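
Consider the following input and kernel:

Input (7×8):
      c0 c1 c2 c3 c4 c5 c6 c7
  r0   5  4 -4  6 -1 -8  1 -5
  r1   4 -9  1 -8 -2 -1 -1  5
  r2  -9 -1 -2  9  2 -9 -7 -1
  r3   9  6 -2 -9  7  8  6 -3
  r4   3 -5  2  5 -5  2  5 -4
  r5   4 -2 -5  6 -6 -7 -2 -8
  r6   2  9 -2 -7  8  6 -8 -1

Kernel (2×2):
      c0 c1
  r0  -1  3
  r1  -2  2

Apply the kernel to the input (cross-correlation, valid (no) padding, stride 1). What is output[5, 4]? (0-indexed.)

-19

The receptive field on the input at this output position is [-6 -7 / 8 6]. Elementwise product with the kernel and sum: -6·-1 + -7·3 + 8·-2 + 6·2.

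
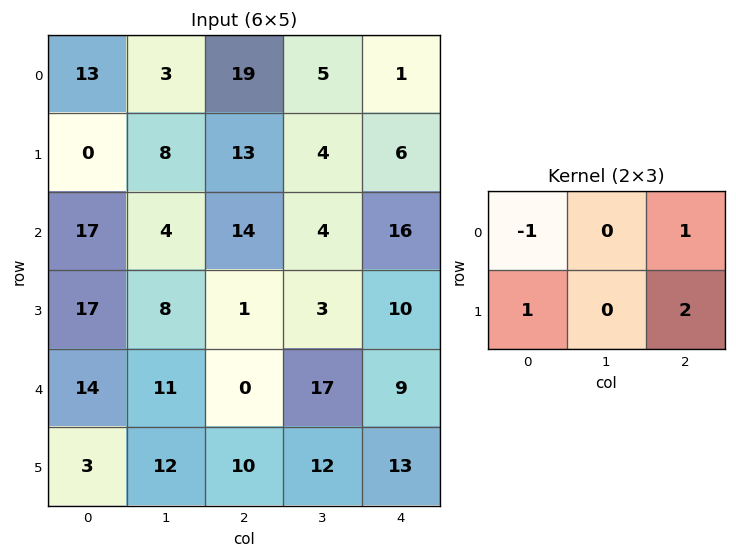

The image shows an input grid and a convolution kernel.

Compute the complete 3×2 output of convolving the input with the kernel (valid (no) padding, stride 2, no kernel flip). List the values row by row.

32 7
16 23
9 45

Output[0,0]: The receptive field on the input at this output position is [13 3 19 / 0 8 13]. Elementwise product with the kernel and sum: 13·-1 + 19·1 + 0·1 + 13·2.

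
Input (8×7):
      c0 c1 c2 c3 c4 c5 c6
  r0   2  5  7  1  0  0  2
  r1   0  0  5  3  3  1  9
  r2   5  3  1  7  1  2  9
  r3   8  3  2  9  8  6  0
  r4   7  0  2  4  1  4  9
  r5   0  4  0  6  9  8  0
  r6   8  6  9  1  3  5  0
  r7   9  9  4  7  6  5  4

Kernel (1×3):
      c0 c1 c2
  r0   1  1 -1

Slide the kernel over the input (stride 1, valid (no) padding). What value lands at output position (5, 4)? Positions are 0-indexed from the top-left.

The receptive field on the input at this output position is [9 8 0]. Elementwise product with the kernel and sum: 9·1 + 8·1 + 0·-1.

17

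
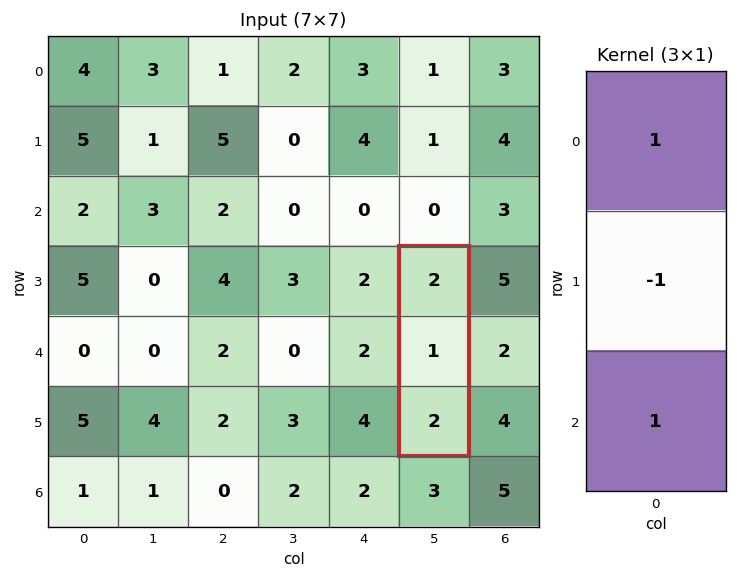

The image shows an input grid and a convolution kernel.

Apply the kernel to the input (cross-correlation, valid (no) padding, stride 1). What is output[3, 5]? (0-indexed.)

The receptive field on the input at this output position is [2 / 1 / 2]. Elementwise product with the kernel and sum: 2·1 + 1·-1 + 2·1.

3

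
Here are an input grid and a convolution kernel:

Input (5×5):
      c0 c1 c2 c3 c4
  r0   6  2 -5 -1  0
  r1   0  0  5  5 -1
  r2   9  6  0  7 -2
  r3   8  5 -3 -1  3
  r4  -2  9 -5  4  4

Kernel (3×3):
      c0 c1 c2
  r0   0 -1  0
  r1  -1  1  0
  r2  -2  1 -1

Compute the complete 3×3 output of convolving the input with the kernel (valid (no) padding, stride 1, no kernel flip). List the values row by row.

-14 -9 10
-11 -23 4
9 -35 5

Output[0,0]: The receptive field on the input at this output position is [6 2 -5 / 0 0 5 / 9 6 0]. Elementwise product with the kernel and sum: 2·-1 + 0·-1 + 0·1 + 9·-2 + 6·1 + 0·-1.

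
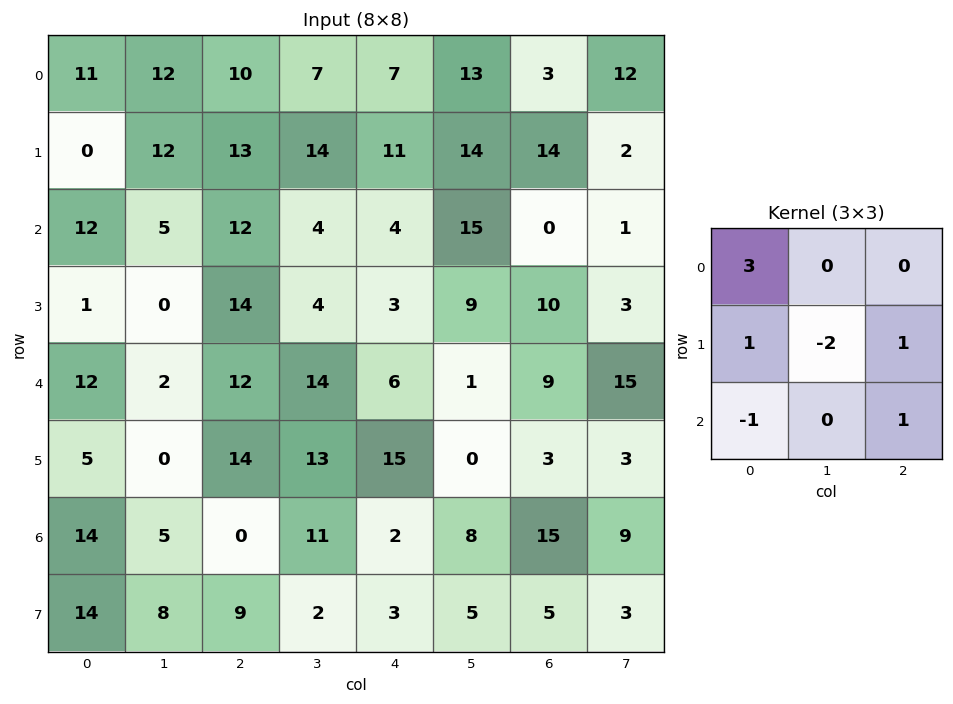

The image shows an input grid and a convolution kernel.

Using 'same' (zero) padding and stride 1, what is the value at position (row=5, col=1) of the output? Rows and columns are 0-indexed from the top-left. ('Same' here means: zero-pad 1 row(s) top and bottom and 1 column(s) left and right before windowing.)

The receptive field on the zero-padded input at this output position is [12 2 12 / 5 0 14 / 14 5 0]. Elementwise product with the kernel and sum: 12·3 + 5·1 + 0·-2 + 14·1 + 14·-1 + 0·1.

41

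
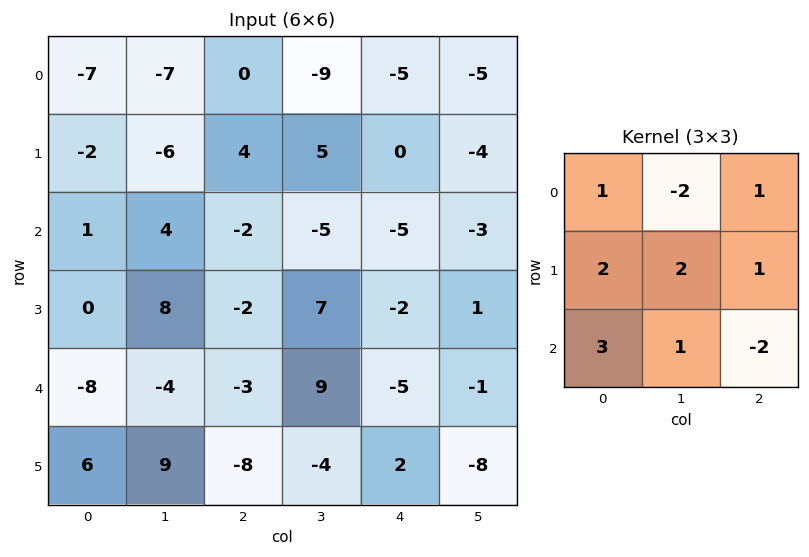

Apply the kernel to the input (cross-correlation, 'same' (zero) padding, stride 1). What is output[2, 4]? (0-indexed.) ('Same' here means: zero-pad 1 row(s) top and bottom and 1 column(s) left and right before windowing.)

The receptive field on the zero-padded input at this output position is [5 0 -4 / -5 -5 -3 / 7 -2 1]. Elementwise product with the kernel and sum: 5·1 + 0·-2 + -4·1 + -5·2 + -5·2 + -3·1 + 7·3 + -2·1 + 1·-2.

-5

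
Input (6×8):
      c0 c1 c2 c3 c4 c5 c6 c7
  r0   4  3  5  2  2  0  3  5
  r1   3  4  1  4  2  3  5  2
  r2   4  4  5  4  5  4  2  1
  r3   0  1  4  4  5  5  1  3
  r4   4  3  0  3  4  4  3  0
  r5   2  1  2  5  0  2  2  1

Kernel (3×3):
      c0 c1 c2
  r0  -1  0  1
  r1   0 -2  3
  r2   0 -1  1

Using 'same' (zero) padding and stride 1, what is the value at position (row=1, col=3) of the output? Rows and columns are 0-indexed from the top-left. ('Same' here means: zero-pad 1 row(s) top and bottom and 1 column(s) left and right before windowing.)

-4

The receptive field on the zero-padded input at this output position is [5 2 2 / 1 4 2 / 5 4 5]. Elementwise product with the kernel and sum: 5·-1 + 2·1 + 4·-2 + 2·3 + 4·-1 + 5·1.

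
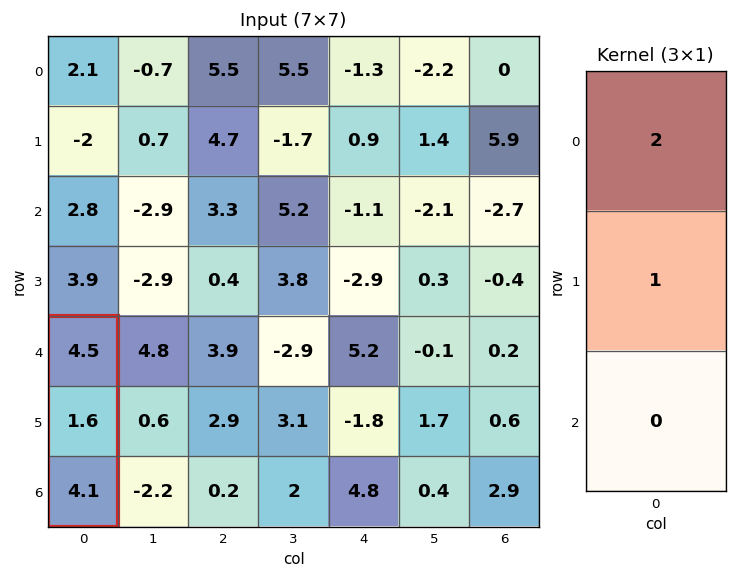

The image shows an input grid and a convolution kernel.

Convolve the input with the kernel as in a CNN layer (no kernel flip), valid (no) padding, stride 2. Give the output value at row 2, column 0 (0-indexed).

The receptive field on the input at this output position is [4.5 / 1.6 / 4.1]. Elementwise product with the kernel and sum: 4.5·2 + 1.6·1.

10.6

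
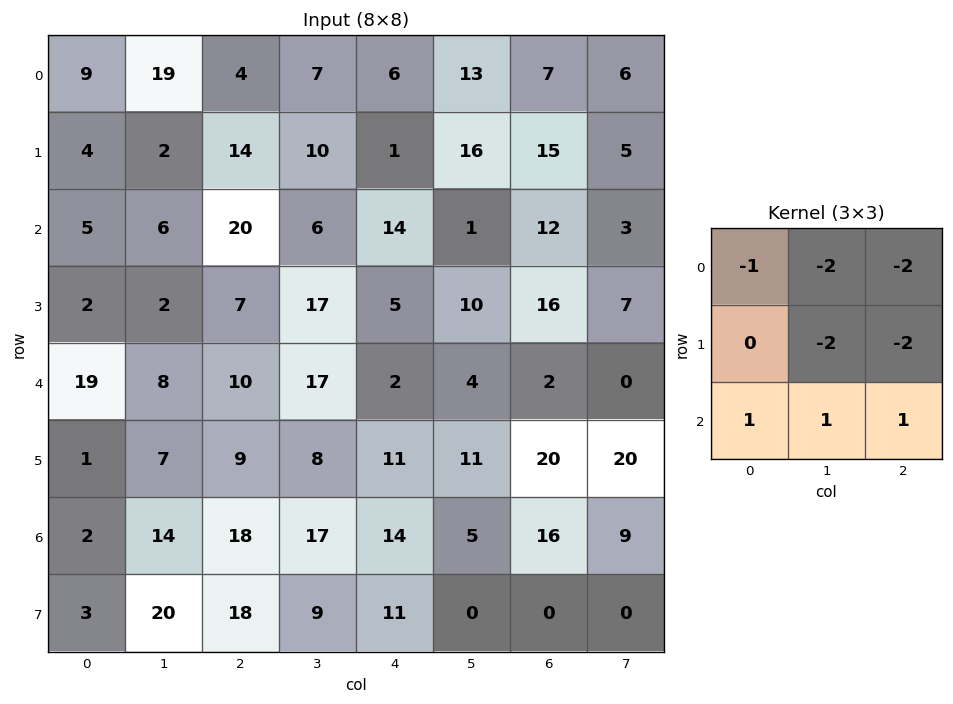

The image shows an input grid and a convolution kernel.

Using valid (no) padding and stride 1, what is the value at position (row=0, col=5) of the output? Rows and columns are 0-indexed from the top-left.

The receptive field on the input at this output position is [13 7 6 / 16 15 5 / 1 12 3]. Elementwise product with the kernel and sum: 13·-1 + 7·-2 + 6·-2 + 15·-2 + 5·-2 + 1·1 + 12·1 + 3·1.

-63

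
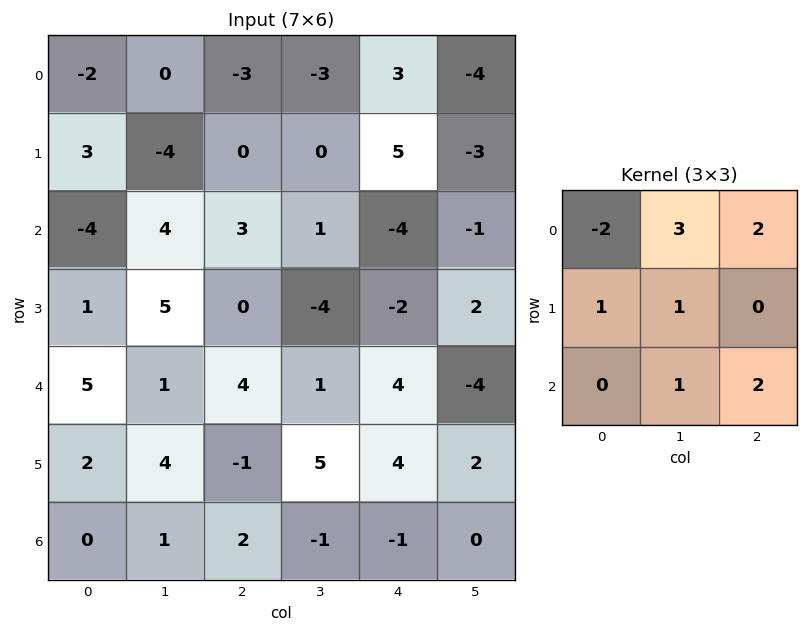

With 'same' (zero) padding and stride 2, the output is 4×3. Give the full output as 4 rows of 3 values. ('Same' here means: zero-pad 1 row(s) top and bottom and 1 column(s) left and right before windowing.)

-7 -3 -1
8 7 8
28 -4 19
14 2 4

Output[0,0]: The receptive field on the zero-padded input at this output position is [0 0 0 / 0 -2 0 / 0 3 -4]. Elementwise product with the kernel and sum: 0·-2 + 0·3 + 0·2 + 0·1 + -2·1 + 3·1 + -4·2.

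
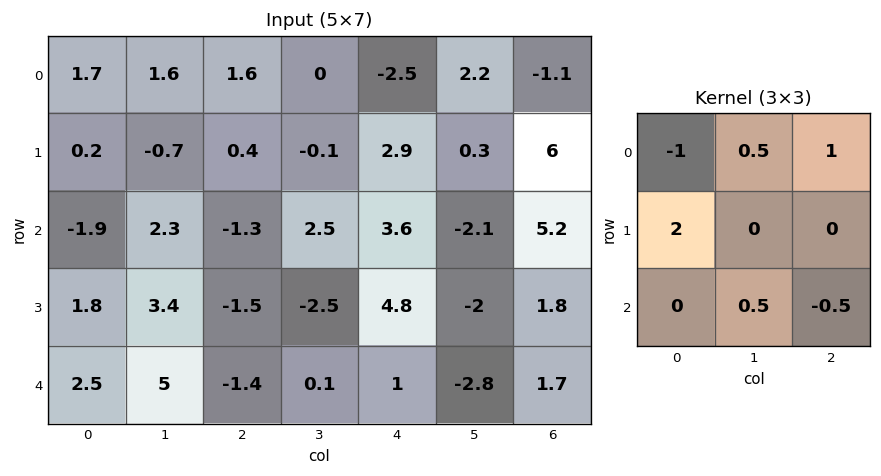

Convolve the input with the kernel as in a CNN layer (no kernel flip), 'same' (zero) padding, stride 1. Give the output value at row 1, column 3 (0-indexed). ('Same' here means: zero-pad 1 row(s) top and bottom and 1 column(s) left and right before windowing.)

-3.85

The receptive field on the zero-padded input at this output position is [1.6 0 -2.5 / 0.4 -0.1 2.9 / -1.3 2.5 3.6]. Elementwise product with the kernel and sum: 1.6·-1 + 0·0.5 + -2.5·1 + 0.4·2 + 2.5·0.5 + 3.6·-0.5.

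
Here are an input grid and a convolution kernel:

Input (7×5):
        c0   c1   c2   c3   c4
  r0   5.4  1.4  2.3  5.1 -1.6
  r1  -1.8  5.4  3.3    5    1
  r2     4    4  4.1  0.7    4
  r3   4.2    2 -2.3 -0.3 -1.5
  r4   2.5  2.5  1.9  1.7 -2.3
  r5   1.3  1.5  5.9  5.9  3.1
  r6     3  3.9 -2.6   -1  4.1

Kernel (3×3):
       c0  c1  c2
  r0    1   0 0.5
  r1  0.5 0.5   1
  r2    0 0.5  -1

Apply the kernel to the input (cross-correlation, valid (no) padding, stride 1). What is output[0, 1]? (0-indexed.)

14.65

The receptive field on the input at this output position is [1.4 2.3 5.1 / 5.4 3.3 5 / 4 4.1 0.7]. Elementwise product with the kernel and sum: 1.4·1 + 5.1·0.5 + 5.4·0.5 + 3.3·0.5 + 5·1 + 4.1·0.5 + 0.7·-1.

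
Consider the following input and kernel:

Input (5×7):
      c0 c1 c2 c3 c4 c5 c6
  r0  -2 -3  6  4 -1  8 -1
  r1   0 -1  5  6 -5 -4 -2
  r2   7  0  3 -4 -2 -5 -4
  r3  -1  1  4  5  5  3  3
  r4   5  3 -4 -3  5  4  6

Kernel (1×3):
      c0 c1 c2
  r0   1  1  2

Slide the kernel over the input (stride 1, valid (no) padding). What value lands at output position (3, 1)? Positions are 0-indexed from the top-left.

The receptive field on the input at this output position is [1 4 5]. Elementwise product with the kernel and sum: 1·1 + 4·1 + 5·2.

15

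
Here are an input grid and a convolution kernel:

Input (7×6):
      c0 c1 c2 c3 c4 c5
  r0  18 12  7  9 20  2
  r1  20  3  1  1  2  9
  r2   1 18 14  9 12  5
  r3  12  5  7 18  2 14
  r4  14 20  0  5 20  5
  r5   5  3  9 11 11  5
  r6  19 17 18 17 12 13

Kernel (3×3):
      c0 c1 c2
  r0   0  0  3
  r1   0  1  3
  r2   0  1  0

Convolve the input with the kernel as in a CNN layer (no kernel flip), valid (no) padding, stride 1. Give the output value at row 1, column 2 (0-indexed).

The receptive field on the input at this output position is [1 1 2 / 14 9 12 / 7 18 2]. Elementwise product with the kernel and sum: 2·3 + 9·1 + 12·3 + 18·1.

69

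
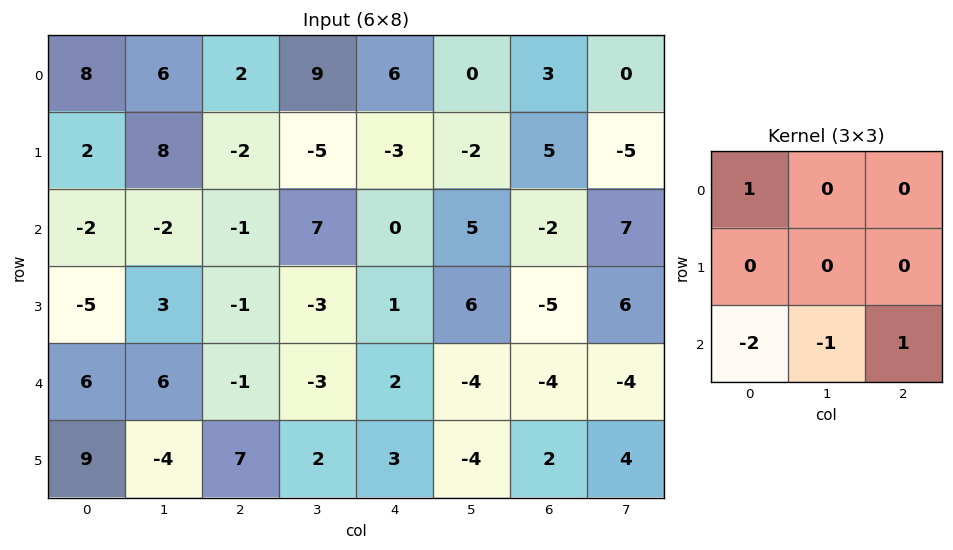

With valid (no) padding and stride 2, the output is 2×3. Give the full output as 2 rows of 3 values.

Output[0,0]: The receptive field on the input at this output position is [8 6 2 / 2 8 -2 / -2 -2 -1]. Elementwise product with the kernel and sum: 8·1 + -2·-2 + -2·-1 + -1·1.

13 -3 -1
-21 6 -4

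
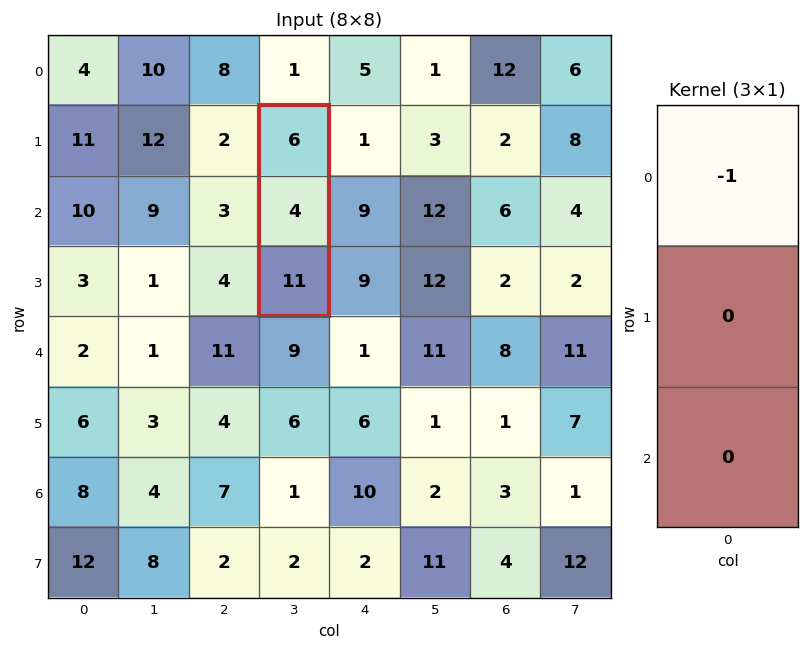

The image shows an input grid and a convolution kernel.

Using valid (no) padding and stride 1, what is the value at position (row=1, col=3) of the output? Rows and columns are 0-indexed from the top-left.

-6

The receptive field on the input at this output position is [6 / 4 / 11]. Elementwise product with the kernel and sum: 6·-1.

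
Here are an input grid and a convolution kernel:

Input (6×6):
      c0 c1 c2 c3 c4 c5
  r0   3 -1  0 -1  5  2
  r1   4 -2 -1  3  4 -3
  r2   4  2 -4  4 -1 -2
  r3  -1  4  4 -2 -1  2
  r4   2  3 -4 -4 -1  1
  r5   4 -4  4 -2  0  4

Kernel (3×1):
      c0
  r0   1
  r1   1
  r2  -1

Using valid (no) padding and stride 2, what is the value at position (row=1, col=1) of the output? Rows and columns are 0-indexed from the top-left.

The receptive field on the input at this output position is [-4 / 4 / -4]. Elementwise product with the kernel and sum: -4·1 + 4·1 + -4·-1.

4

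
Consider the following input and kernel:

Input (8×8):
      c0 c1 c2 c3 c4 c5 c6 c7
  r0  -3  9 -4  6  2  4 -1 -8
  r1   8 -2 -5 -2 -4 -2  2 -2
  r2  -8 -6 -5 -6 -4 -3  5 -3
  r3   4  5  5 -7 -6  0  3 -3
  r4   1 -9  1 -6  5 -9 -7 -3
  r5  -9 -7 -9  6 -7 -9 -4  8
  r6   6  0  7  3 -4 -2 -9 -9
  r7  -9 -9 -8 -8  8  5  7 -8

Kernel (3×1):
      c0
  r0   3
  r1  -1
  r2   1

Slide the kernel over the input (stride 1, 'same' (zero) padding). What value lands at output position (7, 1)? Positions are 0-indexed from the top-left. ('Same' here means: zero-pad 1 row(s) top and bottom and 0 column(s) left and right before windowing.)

The receptive field on the zero-padded input at this output position is [0 / -9 / 0]. Elementwise product with the kernel and sum: 0·3 + -9·-1 + 0·1.

9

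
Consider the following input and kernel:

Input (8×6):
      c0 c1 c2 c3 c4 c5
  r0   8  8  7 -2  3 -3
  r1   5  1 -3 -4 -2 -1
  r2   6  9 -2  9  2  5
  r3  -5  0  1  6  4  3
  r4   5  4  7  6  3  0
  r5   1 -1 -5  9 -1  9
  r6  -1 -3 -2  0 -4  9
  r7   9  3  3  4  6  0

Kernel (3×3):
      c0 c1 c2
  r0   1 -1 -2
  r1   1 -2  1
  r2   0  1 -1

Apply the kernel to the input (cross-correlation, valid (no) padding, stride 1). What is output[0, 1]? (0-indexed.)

-3

The receptive field on the input at this output position is [8 7 -2 / 1 -3 -4 / 9 -2 9]. Elementwise product with the kernel and sum: 8·1 + 7·-1 + -2·-2 + 1·1 + -3·-2 + -4·1 + -2·1 + 9·-1.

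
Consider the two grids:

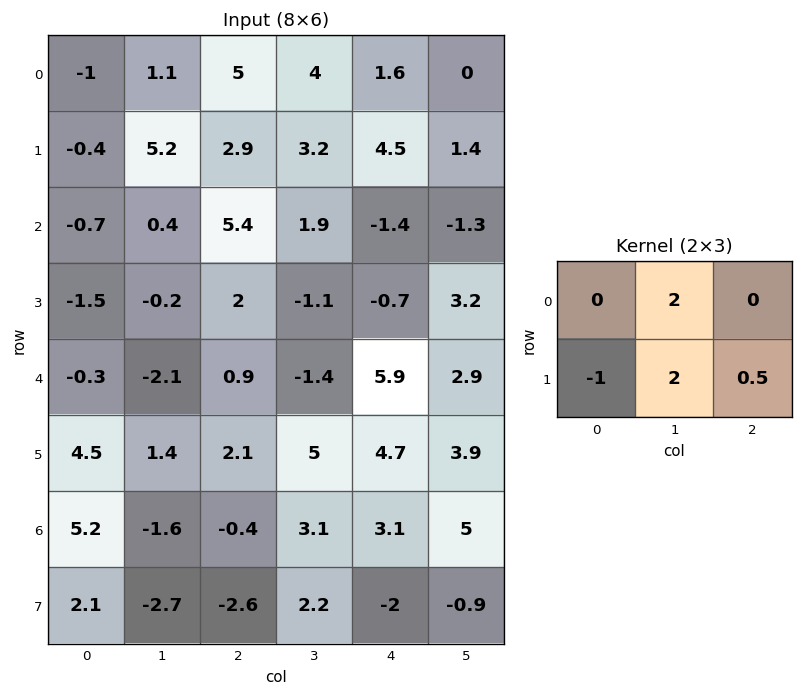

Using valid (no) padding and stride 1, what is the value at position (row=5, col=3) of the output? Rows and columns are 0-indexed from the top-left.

15

The receptive field on the input at this output position is [5 4.7 3.9 / 3.1 3.1 5]. Elementwise product with the kernel and sum: 4.7·2 + 3.1·-1 + 3.1·2 + 5·0.5.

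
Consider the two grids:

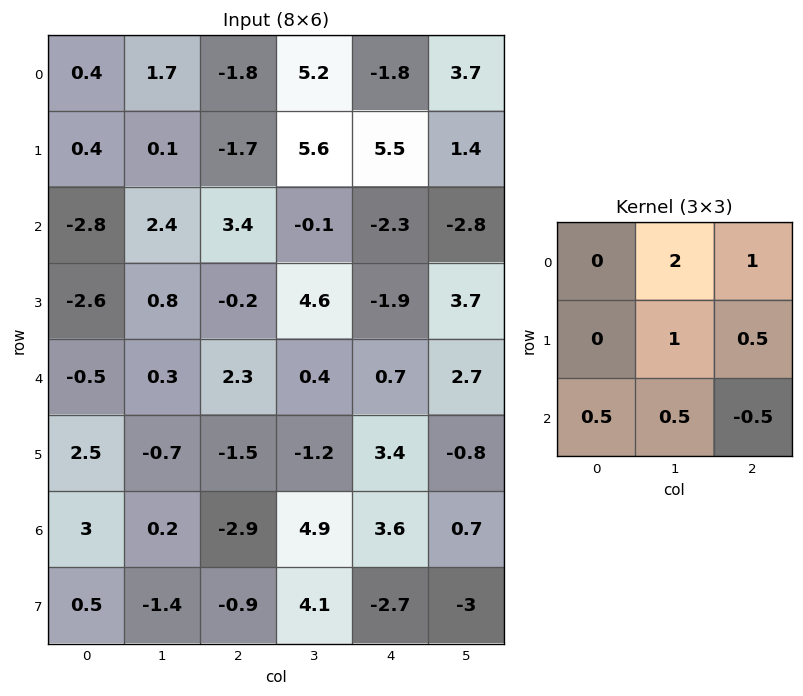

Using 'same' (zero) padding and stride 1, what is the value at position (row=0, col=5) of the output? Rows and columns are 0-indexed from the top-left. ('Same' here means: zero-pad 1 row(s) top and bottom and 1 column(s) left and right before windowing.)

7.15

The receptive field on the zero-padded input at this output position is [0 0 0 / -1.8 3.7 0 / 5.5 1.4 0]. Elementwise product with the kernel and sum: 0·2 + 0·1 + 3.7·1 + 0·0.5 + 5.5·0.5 + 1.4·0.5 + 0·-0.5.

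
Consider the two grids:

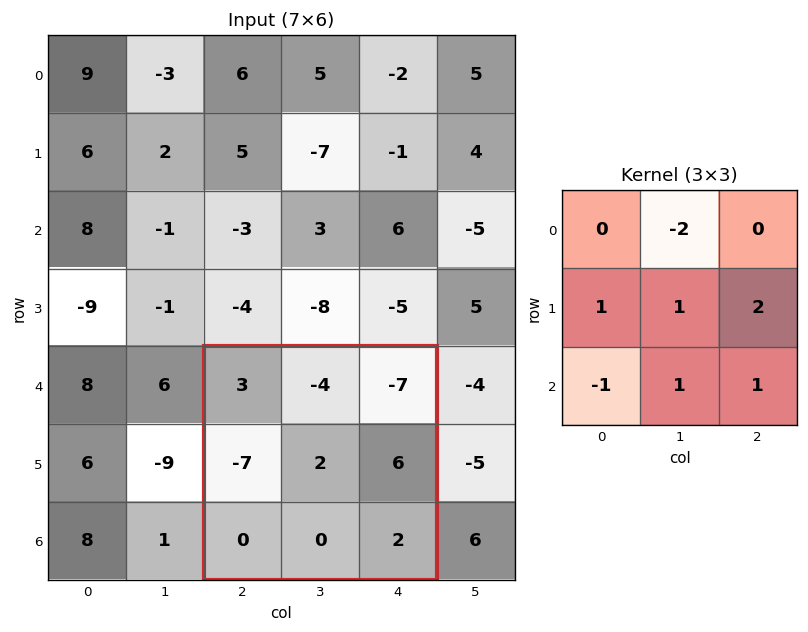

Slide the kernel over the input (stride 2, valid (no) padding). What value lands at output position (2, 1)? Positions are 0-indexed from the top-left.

The receptive field on the input at this output position is [3 -4 -7 / -7 2 6 / 0 0 2]. Elementwise product with the kernel and sum: -4·-2 + -7·1 + 2·1 + 6·2 + 0·-1 + 0·1 + 2·1.

17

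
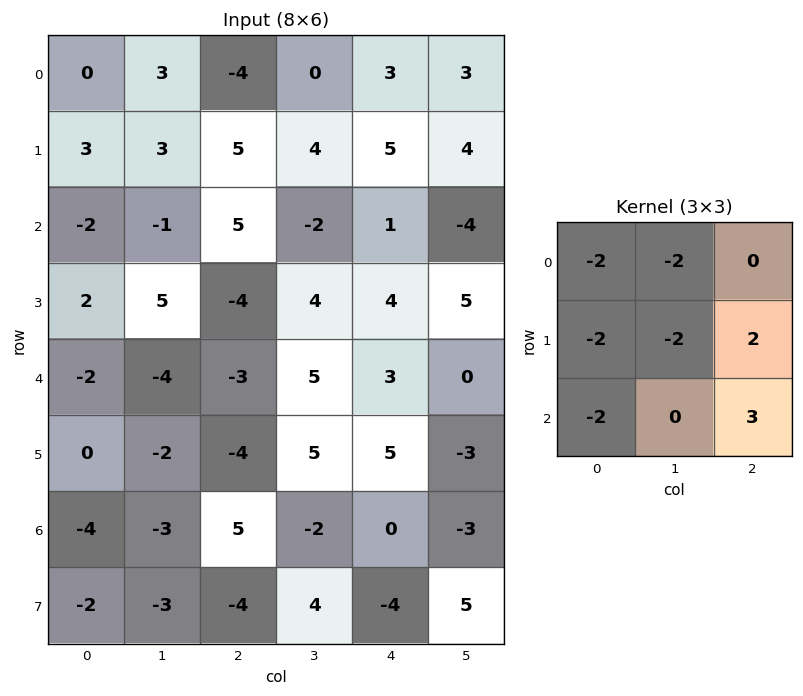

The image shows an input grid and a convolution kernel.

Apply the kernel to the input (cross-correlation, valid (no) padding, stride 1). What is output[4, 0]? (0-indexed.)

The receptive field on the input at this output position is [-2 -4 -3 / 0 -2 -4 / -4 -3 5]. Elementwise product with the kernel and sum: -2·-2 + -4·-2 + 0·-2 + -2·-2 + -4·2 + -4·-2 + 5·3.

31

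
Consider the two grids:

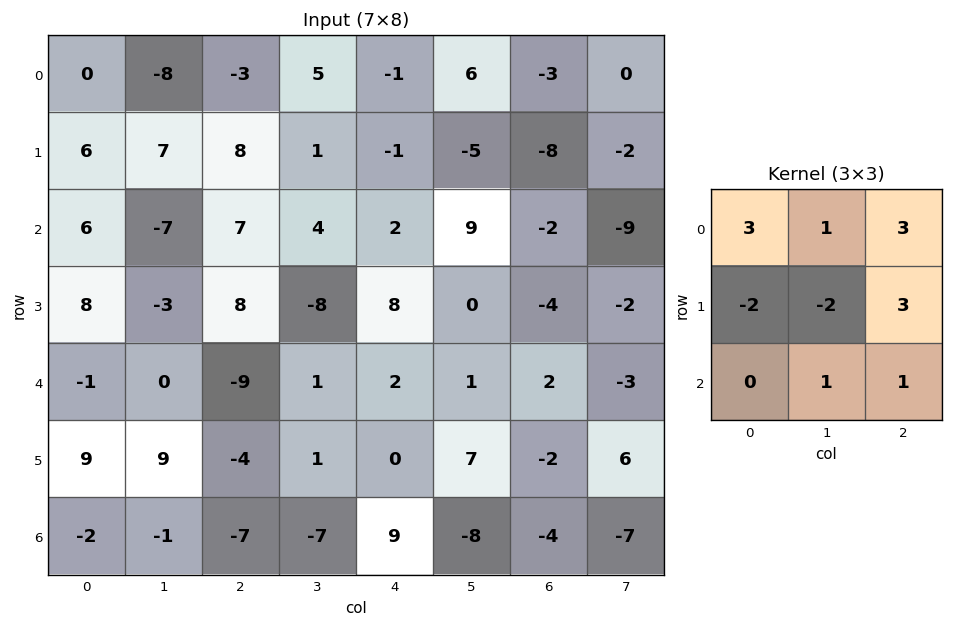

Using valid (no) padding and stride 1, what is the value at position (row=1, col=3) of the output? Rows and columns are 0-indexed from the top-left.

10

The receptive field on the input at this output position is [1 -1 -5 / 4 2 9 / -8 8 0]. Elementwise product with the kernel and sum: 1·3 + -1·1 + -5·3 + 4·-2 + 2·-2 + 9·3 + 8·1 + 0·1.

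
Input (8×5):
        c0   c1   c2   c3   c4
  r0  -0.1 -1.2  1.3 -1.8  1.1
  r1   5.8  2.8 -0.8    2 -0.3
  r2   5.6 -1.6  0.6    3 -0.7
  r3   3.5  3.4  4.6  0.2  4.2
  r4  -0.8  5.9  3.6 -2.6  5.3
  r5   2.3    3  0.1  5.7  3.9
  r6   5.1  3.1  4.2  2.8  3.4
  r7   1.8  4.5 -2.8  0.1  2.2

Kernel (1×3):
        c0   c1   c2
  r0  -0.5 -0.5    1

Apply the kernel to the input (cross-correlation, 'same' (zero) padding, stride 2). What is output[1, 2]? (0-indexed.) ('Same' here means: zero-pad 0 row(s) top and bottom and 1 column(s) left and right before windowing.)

The receptive field on the zero-padded input at this output position is [3 -0.7 0]. Elementwise product with the kernel and sum: 3·-0.5 + -0.7·-0.5 + 0·1.

-1.15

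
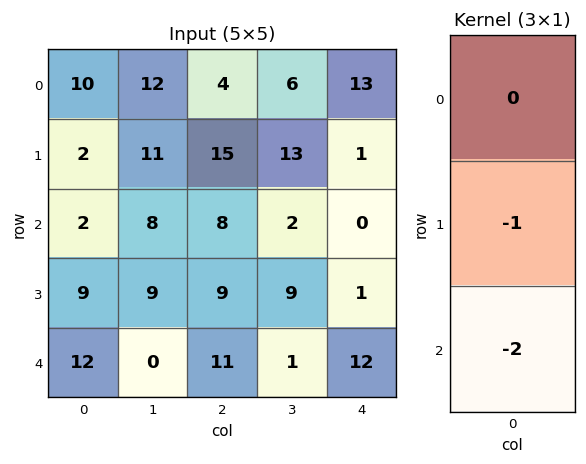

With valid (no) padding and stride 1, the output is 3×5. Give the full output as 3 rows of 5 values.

-6 -27 -31 -17 -1
-20 -26 -26 -20 -2
-33 -9 -31 -11 -25

Output[0,0]: The receptive field on the input at this output position is [10 / 2 / 2]. Elementwise product with the kernel and sum: 2·-1 + 2·-2.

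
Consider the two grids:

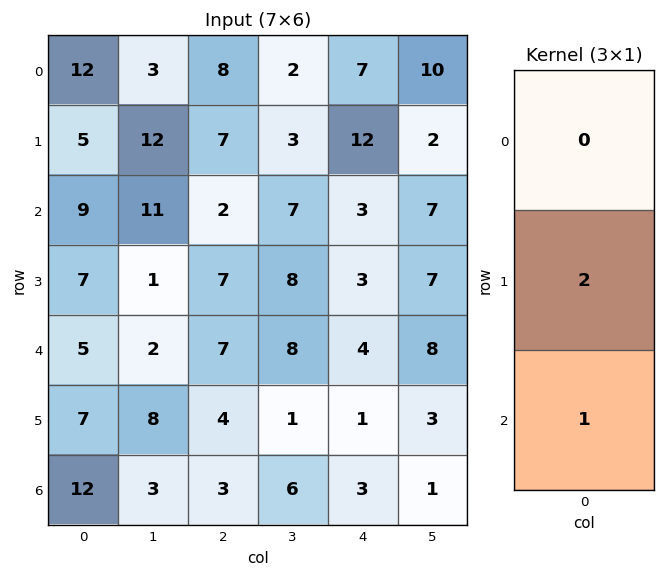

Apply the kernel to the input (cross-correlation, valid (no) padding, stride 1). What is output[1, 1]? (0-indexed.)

The receptive field on the input at this output position is [12 / 11 / 1]. Elementwise product with the kernel and sum: 11·2 + 1·1.

23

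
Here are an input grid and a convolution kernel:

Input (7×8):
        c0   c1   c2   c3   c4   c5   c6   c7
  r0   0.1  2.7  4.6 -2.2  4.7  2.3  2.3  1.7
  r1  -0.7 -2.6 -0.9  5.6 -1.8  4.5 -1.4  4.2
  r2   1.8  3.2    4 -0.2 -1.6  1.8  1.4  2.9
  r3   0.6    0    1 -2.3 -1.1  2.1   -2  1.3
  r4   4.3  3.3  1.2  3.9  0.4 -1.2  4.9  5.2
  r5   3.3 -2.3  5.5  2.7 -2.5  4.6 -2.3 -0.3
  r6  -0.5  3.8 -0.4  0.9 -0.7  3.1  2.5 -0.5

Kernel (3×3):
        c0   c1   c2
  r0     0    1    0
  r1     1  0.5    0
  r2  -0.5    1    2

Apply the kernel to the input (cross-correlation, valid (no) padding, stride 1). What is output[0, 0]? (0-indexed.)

The receptive field on the input at this output position is [0.1 2.7 4.6 / -0.7 -2.6 -0.9 / 1.8 3.2 4]. Elementwise product with the kernel and sum: 2.7·1 + -0.7·1 + -2.6·0.5 + 1.8·-0.5 + 3.2·1 + 4·2.

11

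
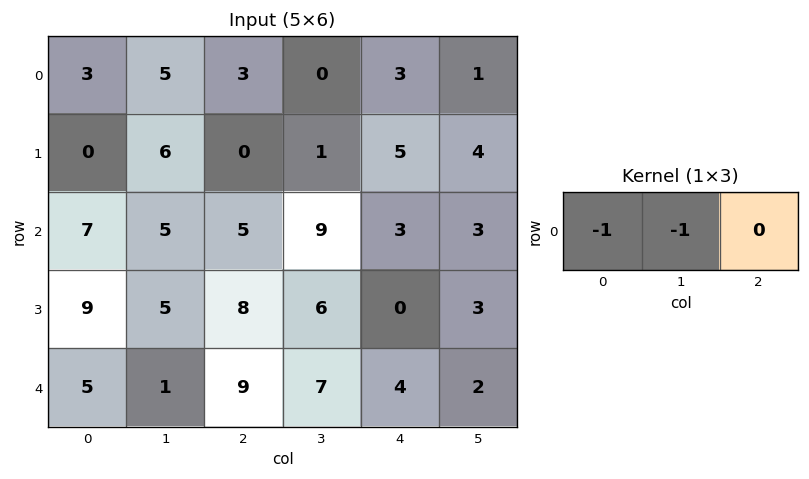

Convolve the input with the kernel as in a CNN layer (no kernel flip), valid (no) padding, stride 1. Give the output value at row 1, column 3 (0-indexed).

The receptive field on the input at this output position is [1 5 4]. Elementwise product with the kernel and sum: 1·-1 + 5·-1.

-6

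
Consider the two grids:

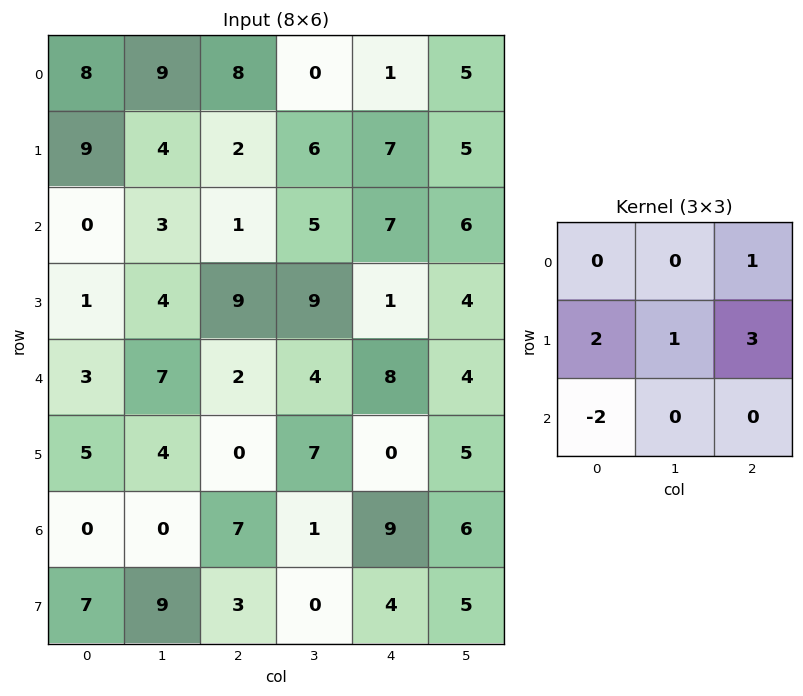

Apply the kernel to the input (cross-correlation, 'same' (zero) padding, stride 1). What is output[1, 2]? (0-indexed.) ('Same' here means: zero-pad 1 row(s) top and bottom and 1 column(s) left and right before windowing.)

The receptive field on the zero-padded input at this output position is [9 8 0 / 4 2 6 / 3 1 5]. Elementwise product with the kernel and sum: 0·1 + 4·2 + 2·1 + 6·3 + 3·-2.

22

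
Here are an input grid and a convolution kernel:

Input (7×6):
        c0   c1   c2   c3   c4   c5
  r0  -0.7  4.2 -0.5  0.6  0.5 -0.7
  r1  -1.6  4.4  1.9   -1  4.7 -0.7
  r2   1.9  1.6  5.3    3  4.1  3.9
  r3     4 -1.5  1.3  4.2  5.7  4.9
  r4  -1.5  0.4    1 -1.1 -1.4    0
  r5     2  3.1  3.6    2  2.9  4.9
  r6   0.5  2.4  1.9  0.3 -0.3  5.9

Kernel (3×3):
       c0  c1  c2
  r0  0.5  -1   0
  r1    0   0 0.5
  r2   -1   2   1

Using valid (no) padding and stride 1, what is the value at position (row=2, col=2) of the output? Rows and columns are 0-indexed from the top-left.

The receptive field on the input at this output position is [5.3 3 4.1 / 1.3 4.2 5.7 / 1 -1.1 -1.4]. Elementwise product with the kernel and sum: 5.3·0.5 + 3·-1 + 5.7·0.5 + 1·-1 + -1.1·2 + -1.4·1.

-2.1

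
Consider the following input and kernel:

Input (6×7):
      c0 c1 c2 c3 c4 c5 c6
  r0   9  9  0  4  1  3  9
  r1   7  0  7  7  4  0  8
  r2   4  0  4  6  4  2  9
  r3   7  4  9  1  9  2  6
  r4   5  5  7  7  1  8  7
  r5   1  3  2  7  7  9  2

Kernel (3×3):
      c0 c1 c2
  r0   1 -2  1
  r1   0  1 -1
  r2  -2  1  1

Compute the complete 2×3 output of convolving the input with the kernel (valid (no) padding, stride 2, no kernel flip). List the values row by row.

Output[0,0]: The receptive field on the input at this output position is [9 9 0 / 7 0 7 / 4 0 4]. Elementwise product with the kernel and sum: 9·1 + 9·-2 + 0·1 + 0·1 + 7·-1 + 4·-2 + 0·1 + 4·1.

-20 -2 -1
5 -18 18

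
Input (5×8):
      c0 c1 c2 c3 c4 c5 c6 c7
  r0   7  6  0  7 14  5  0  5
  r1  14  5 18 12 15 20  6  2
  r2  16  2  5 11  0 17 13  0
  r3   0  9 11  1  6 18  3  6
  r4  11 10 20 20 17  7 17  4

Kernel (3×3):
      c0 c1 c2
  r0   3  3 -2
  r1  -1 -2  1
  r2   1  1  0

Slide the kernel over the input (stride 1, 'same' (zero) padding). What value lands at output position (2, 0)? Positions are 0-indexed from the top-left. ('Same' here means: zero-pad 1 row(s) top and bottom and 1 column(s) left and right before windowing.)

2

The receptive field on the zero-padded input at this output position is [0 14 5 / 0 16 2 / 0 0 9]. Elementwise product with the kernel and sum: 0·3 + 14·3 + 5·-2 + 0·-1 + 16·-2 + 2·1 + 0·1 + 0·1.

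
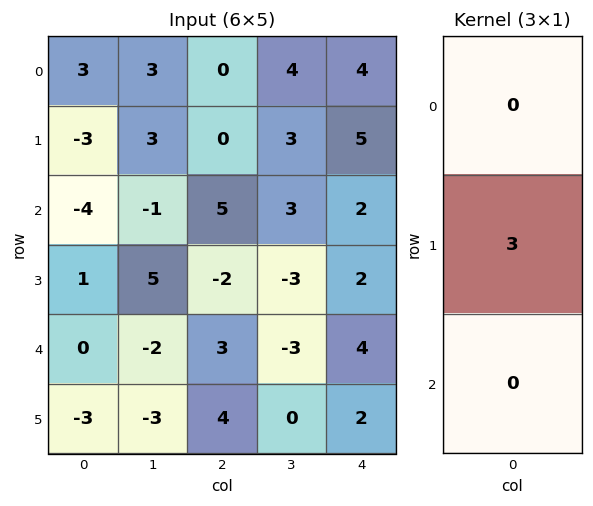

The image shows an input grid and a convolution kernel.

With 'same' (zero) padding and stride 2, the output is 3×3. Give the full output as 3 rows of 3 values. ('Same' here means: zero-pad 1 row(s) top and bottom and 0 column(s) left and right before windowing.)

Output[0,0]: The receptive field on the zero-padded input at this output position is [0 / 3 / -3]. Elementwise product with the kernel and sum: 3·3.

9 0 12
-12 15 6
0 9 12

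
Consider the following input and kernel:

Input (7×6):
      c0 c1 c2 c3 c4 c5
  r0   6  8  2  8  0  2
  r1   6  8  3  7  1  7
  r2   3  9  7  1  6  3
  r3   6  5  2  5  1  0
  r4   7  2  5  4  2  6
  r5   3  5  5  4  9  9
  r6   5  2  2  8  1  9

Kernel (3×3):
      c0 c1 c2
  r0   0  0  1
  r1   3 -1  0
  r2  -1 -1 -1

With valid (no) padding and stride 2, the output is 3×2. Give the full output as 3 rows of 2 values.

-7 -12
6 -4
0 2

Output[0,0]: The receptive field on the input at this output position is [6 8 2 / 6 8 3 / 3 9 7]. Elementwise product with the kernel and sum: 2·1 + 6·3 + 8·-1 + 3·-1 + 9·-1 + 7·-1.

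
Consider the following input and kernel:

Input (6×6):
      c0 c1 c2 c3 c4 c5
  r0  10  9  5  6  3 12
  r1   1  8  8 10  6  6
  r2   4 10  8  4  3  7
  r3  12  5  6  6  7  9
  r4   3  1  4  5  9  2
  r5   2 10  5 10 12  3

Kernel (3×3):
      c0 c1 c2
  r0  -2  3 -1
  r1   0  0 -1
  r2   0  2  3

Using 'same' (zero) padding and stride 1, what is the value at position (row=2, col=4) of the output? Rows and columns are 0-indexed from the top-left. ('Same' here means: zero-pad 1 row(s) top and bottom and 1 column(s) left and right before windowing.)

The receptive field on the zero-padded input at this output position is [10 6 6 / 4 3 7 / 6 7 9]. Elementwise product with the kernel and sum: 10·-2 + 6·3 + 6·-1 + 7·-1 + 7·2 + 9·3.

26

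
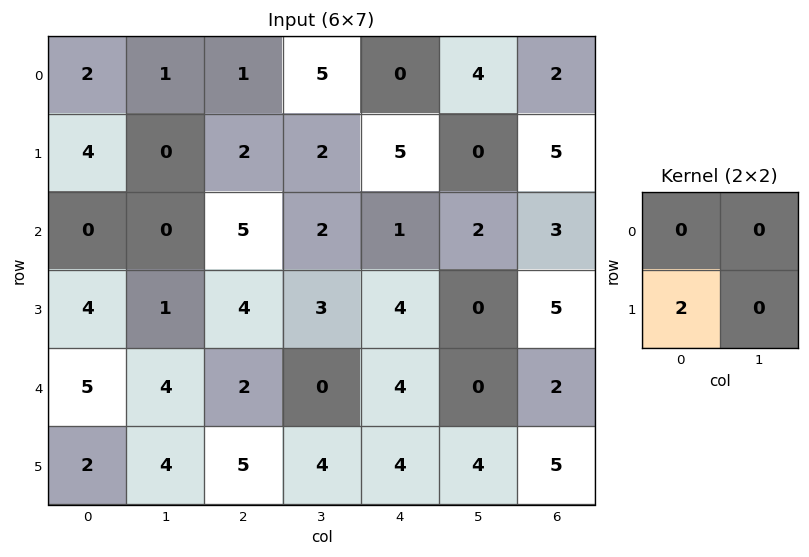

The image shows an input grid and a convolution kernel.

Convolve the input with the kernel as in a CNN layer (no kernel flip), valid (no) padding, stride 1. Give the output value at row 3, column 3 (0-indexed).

The receptive field on the input at this output position is [3 4 / 0 4]. Elementwise product with the kernel and sum: 0·2.

0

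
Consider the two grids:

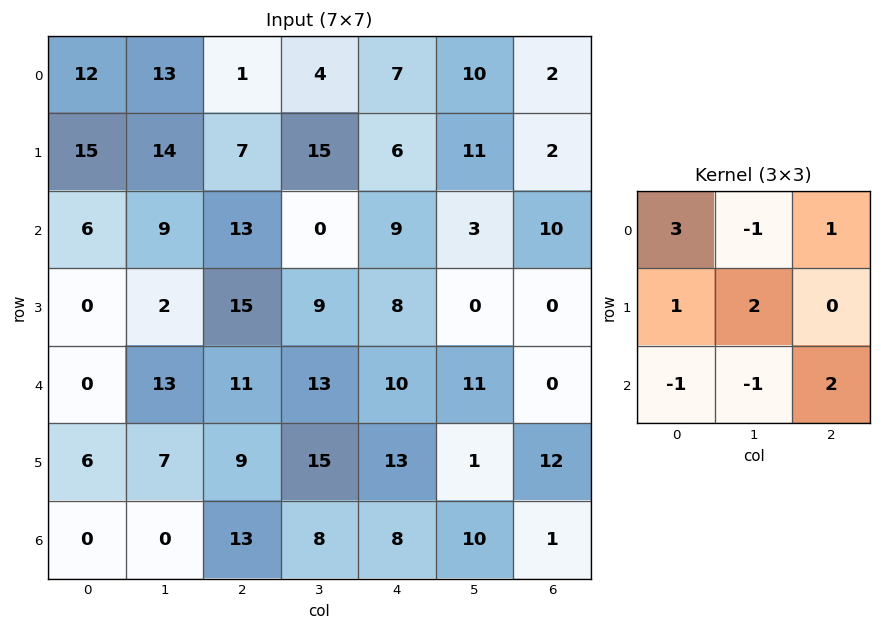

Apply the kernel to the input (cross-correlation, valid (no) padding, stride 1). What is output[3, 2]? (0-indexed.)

The receptive field on the input at this output position is [15 9 8 / 11 13 10 / 9 15 13]. Elementwise product with the kernel and sum: 15·3 + 9·-1 + 8·1 + 11·1 + 13·2 + 9·-1 + 15·-1 + 13·2.

83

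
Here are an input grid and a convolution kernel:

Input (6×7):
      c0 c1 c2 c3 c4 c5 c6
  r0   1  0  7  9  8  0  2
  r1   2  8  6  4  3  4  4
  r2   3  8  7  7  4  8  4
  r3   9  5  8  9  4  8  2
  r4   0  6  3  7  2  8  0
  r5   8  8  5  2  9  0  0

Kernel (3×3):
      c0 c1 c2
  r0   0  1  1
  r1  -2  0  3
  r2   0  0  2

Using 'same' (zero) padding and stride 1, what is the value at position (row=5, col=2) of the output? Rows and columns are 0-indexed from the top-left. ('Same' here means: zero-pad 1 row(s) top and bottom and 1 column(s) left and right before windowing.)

0

The receptive field on the zero-padded input at this output position is [6 3 7 / 8 5 2 / 0 0 0]. Elementwise product with the kernel and sum: 3·1 + 7·1 + 8·-2 + 2·3 + 0·2.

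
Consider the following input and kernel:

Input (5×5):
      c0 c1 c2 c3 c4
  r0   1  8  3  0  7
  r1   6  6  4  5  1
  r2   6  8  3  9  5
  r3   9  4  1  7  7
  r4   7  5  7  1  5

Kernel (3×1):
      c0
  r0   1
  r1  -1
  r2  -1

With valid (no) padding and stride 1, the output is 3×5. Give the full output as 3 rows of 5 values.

-11 -6 -4 -14 1
-9 -6 0 -11 -11
-10 -1 -5 1 -7

Output[0,0]: The receptive field on the input at this output position is [1 / 6 / 6]. Elementwise product with the kernel and sum: 1·1 + 6·-1 + 6·-1.
Output[0,1]: The receptive field on the input at this output position is [8 / 6 / 8]. Elementwise product with the kernel and sum: 8·1 + 6·-1 + 8·-1.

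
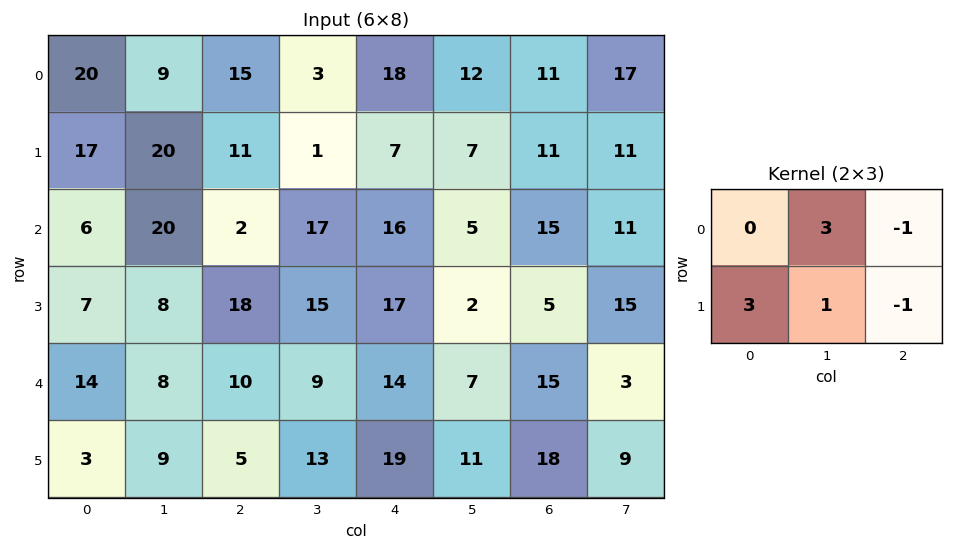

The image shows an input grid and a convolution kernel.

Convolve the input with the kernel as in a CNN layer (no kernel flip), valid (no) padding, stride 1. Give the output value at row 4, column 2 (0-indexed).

22

The receptive field on the input at this output position is [10 9 14 / 5 13 19]. Elementwise product with the kernel and sum: 9·3 + 14·-1 + 5·3 + 13·1 + 19·-1.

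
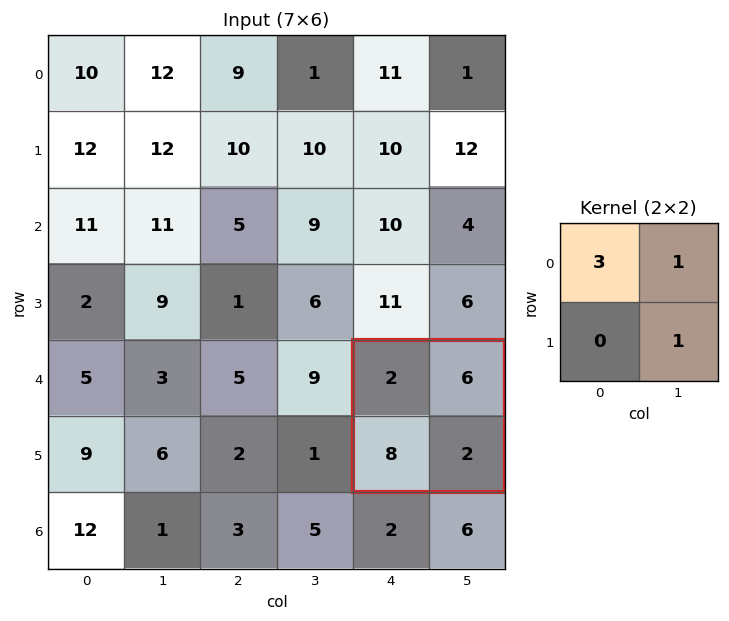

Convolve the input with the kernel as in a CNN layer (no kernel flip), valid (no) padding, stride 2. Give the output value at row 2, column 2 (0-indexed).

14

The receptive field on the input at this output position is [2 6 / 8 2]. Elementwise product with the kernel and sum: 2·3 + 6·1 + 2·1.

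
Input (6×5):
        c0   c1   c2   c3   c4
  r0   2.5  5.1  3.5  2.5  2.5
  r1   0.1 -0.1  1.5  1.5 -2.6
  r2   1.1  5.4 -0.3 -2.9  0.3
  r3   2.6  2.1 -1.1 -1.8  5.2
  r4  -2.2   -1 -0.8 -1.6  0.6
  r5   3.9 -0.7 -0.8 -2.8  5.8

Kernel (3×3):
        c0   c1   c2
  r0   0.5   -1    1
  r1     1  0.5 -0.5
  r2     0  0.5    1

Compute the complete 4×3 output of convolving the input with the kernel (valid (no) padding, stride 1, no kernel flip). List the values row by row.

1.35 -1.6 4.15
5.55 4.3 -0.95
-2.25 0.55 -1.75
-5.35 -3.45 8.95

Output[0,0]: The receptive field on the input at this output position is [2.5 5.1 3.5 / 0.1 -0.1 1.5 / 1.1 5.4 -0.3]. Elementwise product with the kernel and sum: 2.5·0.5 + 5.1·-1 + 3.5·1 + 0.1·1 + -0.1·0.5 + 1.5·-0.5 + 5.4·0.5 + -0.3·1.
Output[0,1]: The receptive field on the input at this output position is [5.1 3.5 2.5 / -0.1 1.5 1.5 / 5.4 -0.3 -2.9]. Elementwise product with the kernel and sum: 5.1·0.5 + 3.5·-1 + 2.5·1 + -0.1·1 + 1.5·0.5 + 1.5·-0.5 + -0.3·0.5 + -2.9·1.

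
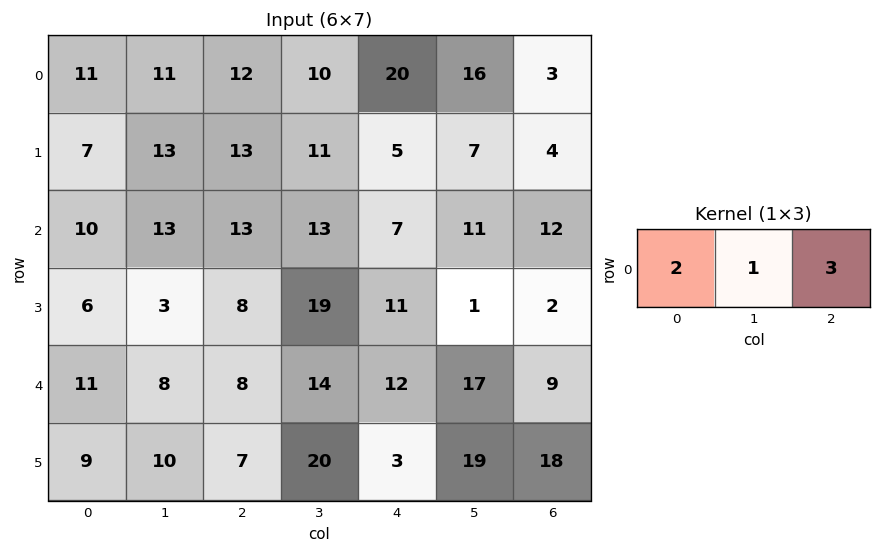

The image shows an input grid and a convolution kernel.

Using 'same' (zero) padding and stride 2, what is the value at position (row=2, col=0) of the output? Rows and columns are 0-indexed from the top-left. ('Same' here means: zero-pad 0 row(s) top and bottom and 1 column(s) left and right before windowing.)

35

The receptive field on the zero-padded input at this output position is [0 11 8]. Elementwise product with the kernel and sum: 0·2 + 11·1 + 8·3.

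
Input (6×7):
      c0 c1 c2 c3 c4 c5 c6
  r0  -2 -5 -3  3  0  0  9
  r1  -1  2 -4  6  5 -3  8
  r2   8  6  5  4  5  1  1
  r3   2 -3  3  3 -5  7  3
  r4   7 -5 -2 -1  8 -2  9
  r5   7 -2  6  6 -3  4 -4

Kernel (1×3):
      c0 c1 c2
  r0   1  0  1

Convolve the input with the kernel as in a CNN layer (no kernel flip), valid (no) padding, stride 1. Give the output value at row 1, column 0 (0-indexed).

The receptive field on the input at this output position is [-1 2 -4]. Elementwise product with the kernel and sum: -1·1 + -4·1.

-5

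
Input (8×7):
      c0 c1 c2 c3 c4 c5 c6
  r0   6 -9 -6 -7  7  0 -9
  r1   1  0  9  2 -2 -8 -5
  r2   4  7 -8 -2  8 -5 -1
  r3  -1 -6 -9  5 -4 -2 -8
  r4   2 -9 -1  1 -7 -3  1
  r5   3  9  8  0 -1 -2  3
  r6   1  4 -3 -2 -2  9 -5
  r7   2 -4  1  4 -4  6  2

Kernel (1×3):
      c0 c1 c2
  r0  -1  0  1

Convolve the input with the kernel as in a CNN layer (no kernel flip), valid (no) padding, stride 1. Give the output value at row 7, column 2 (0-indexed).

-5

The receptive field on the input at this output position is [1 4 -4]. Elementwise product with the kernel and sum: 1·-1 + -4·1.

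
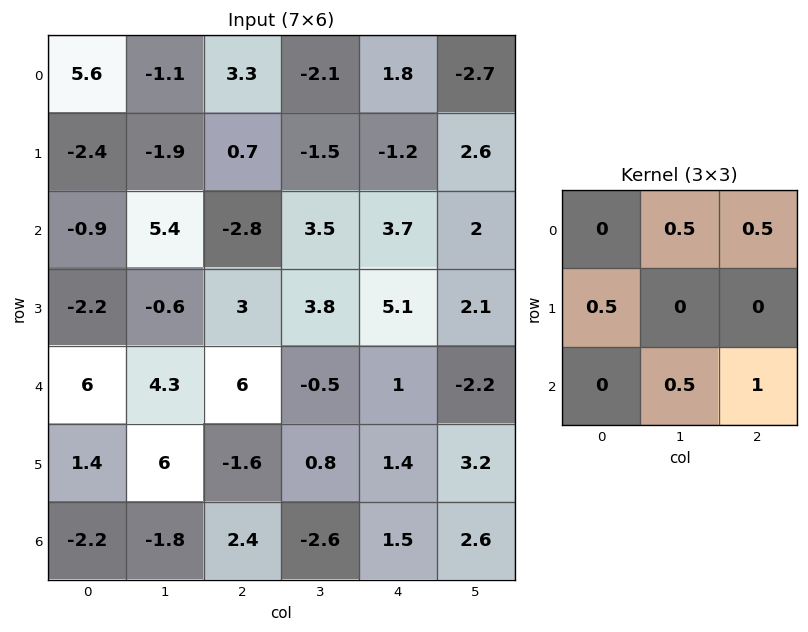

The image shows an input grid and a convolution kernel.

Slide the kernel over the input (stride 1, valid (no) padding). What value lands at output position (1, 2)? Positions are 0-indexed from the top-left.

4.25

The receptive field on the input at this output position is [0.7 -1.5 -1.2 / -2.8 3.5 3.7 / 3 3.8 5.1]. Elementwise product with the kernel and sum: -1.5·0.5 + -1.2·0.5 + -2.8·0.5 + 3.8·0.5 + 5.1·1.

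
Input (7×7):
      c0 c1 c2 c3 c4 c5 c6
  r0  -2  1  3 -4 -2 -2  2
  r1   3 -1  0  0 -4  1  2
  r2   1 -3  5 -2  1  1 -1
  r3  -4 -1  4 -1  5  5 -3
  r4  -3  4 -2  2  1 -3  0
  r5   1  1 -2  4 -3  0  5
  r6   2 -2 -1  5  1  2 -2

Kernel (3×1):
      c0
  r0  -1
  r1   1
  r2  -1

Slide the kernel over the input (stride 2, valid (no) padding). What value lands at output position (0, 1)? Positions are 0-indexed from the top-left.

The receptive field on the input at this output position is [3 / 0 / 5]. Elementwise product with the kernel and sum: 3·-1 + 0·1 + 5·-1.

-8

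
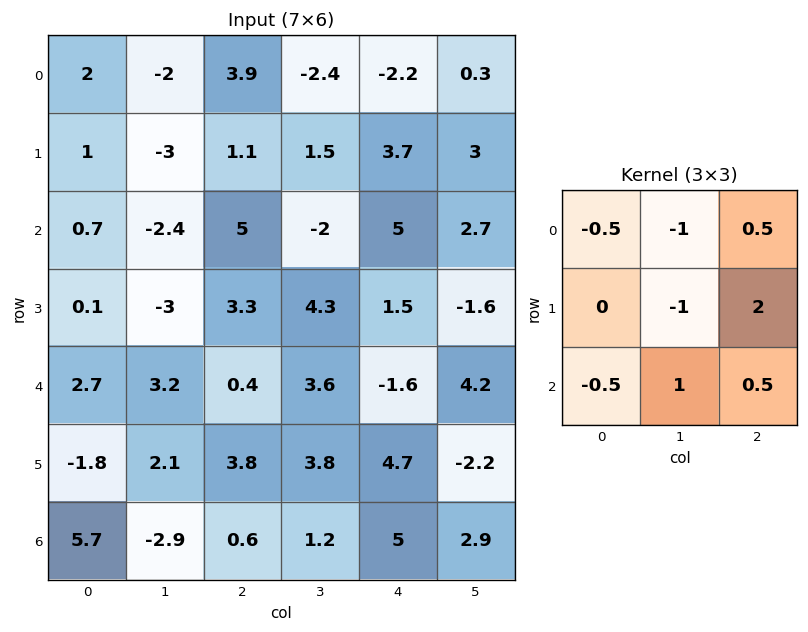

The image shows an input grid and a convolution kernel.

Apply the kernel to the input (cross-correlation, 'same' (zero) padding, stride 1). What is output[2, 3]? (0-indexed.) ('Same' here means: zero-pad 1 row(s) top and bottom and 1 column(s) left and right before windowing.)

The receptive field on the zero-padded input at this output position is [1.1 1.5 3.7 / 5 -2 5 / 3.3 4.3 1.5]. Elementwise product with the kernel and sum: 1.1·-0.5 + 1.5·-1 + 3.7·0.5 + -2·-1 + 5·2 + 3.3·-0.5 + 4.3·1 + 1.5·0.5.

15.2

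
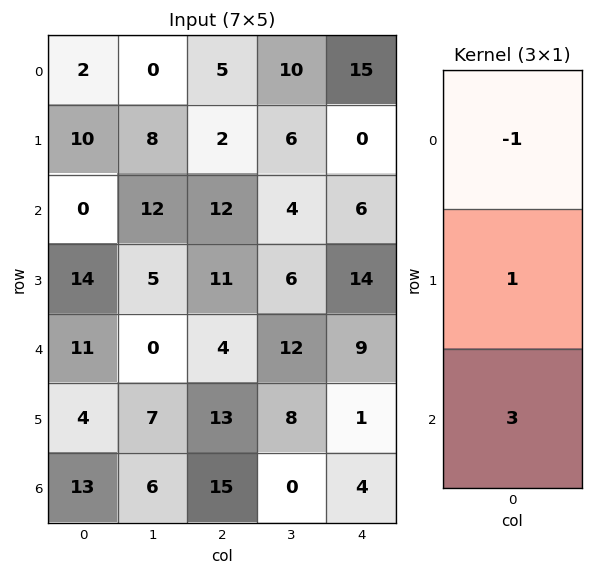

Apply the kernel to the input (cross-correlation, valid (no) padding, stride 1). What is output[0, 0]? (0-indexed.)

The receptive field on the input at this output position is [2 / 10 / 0]. Elementwise product with the kernel and sum: 2·-1 + 10·1 + 0·3.

8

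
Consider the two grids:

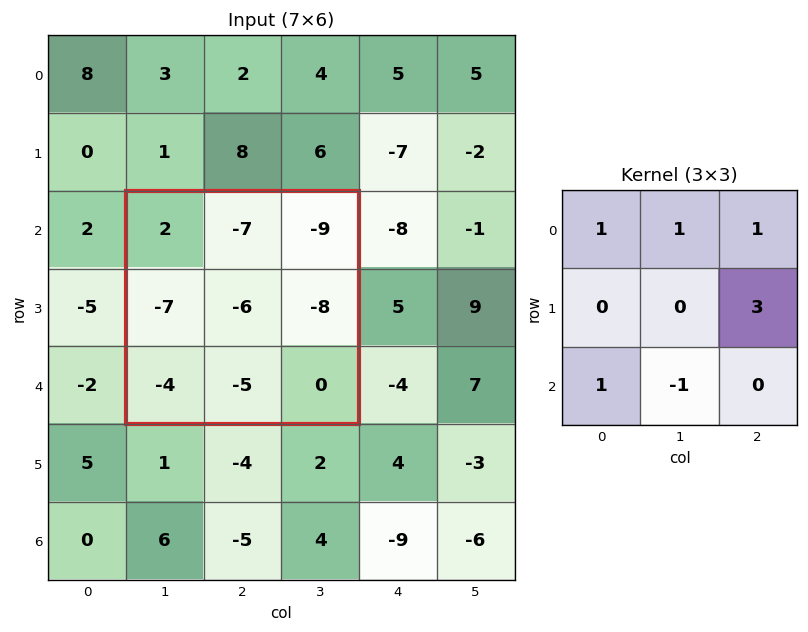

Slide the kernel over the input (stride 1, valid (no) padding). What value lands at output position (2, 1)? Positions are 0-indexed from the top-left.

-37

The receptive field on the input at this output position is [2 -7 -9 / -7 -6 -8 / -4 -5 0]. Elementwise product with the kernel and sum: 2·1 + -7·1 + -9·1 + -8·3 + -4·1 + -5·-1.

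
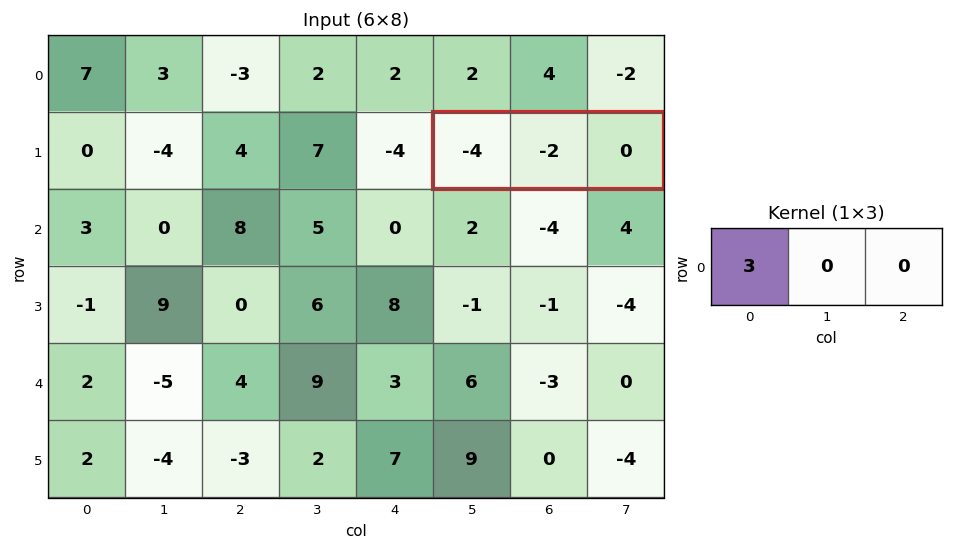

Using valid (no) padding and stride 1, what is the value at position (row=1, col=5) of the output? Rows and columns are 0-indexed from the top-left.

The receptive field on the input at this output position is [-4 -2 0]. Elementwise product with the kernel and sum: -4·3.

-12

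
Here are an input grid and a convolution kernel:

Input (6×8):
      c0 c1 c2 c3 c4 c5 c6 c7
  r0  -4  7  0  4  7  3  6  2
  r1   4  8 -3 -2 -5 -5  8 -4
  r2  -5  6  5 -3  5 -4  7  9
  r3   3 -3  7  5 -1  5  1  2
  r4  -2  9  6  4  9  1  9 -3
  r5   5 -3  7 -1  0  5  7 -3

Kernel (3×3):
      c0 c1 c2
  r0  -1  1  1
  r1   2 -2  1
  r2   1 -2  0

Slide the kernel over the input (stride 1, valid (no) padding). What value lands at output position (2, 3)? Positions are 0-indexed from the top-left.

The receptive field on the input at this output position is [-3 5 -4 / 5 -1 5 / 4 9 1]. Elementwise product with the kernel and sum: -3·-1 + 5·1 + -4·1 + 5·2 + -1·-2 + 5·1 + 4·1 + 9·-2.

7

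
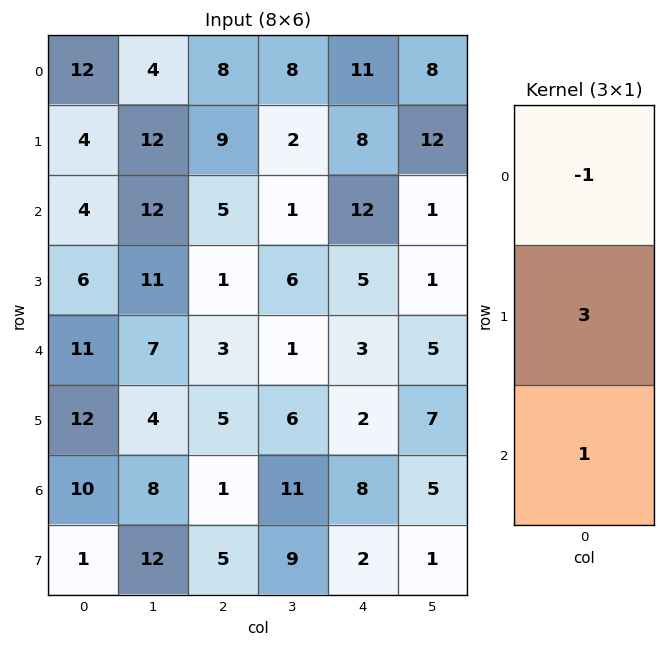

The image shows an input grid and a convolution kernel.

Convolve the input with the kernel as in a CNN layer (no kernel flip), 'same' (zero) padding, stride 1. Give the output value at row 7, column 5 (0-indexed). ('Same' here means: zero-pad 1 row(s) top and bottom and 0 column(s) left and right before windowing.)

-2

The receptive field on the zero-padded input at this output position is [5 / 1 / 0]. Elementwise product with the kernel and sum: 5·-1 + 1·3 + 0·1.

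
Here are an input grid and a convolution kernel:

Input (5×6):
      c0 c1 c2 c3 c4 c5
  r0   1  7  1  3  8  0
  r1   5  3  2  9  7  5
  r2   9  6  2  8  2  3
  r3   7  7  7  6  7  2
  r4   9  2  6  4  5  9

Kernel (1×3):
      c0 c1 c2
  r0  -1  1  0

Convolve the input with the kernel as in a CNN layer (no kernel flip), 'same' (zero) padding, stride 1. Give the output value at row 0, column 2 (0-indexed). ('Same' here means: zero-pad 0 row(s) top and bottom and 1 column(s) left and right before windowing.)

-6

The receptive field on the zero-padded input at this output position is [7 1 3]. Elementwise product with the kernel and sum: 7·-1 + 1·1.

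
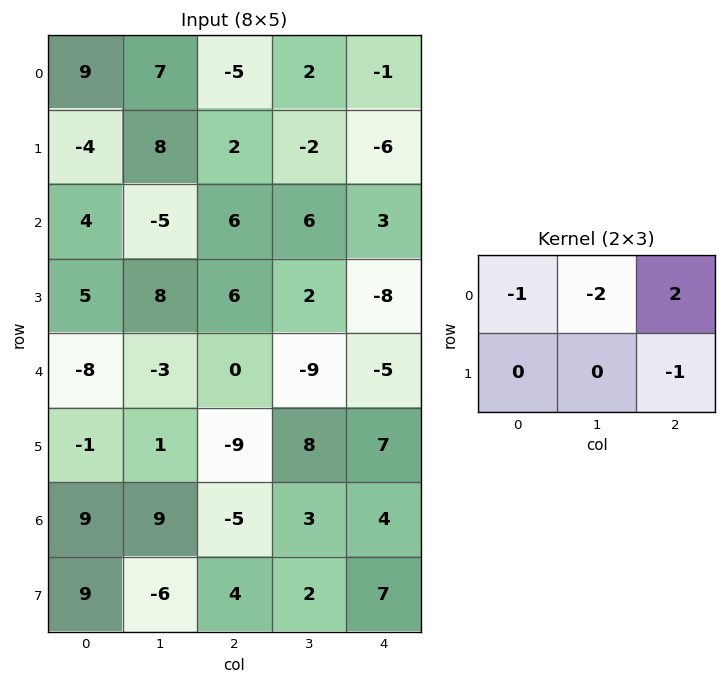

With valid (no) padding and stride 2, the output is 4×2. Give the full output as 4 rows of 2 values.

Output[0,0]: The receptive field on the input at this output position is [9 7 -5 / -4 8 2]. Elementwise product with the kernel and sum: 9·-1 + 7·-2 + -5·2 + 2·-1.

-35 5
12 -4
23 1
-41 0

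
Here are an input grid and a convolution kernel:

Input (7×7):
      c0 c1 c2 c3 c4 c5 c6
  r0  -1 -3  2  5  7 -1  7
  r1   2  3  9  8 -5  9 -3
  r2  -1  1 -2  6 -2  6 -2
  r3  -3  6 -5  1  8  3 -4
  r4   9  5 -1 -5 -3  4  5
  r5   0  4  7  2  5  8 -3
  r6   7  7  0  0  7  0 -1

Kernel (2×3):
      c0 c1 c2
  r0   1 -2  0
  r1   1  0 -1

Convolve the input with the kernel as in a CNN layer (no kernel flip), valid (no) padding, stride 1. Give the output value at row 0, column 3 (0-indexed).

-10

The receptive field on the input at this output position is [5 7 -1 / 8 -5 9]. Elementwise product with the kernel and sum: 5·1 + 7·-2 + 8·1 + 9·-1.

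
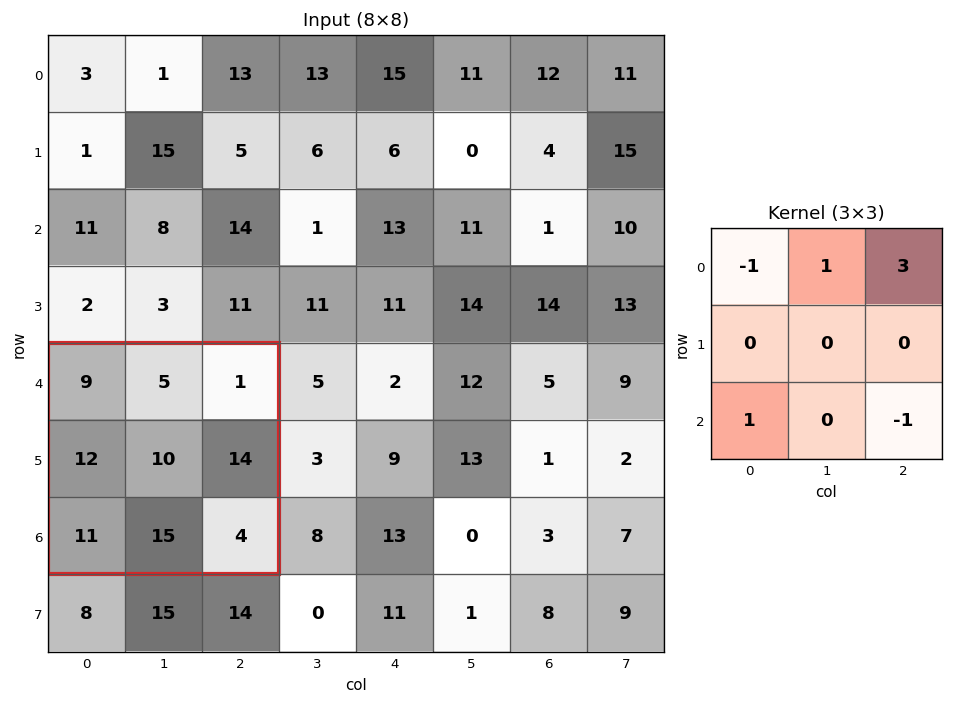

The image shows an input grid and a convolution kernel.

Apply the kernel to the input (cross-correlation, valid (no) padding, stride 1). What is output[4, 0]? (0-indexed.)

6

The receptive field on the input at this output position is [9 5 1 / 12 10 14 / 11 15 4]. Elementwise product with the kernel and sum: 9·-1 + 5·1 + 1·3 + 11·1 + 4·-1.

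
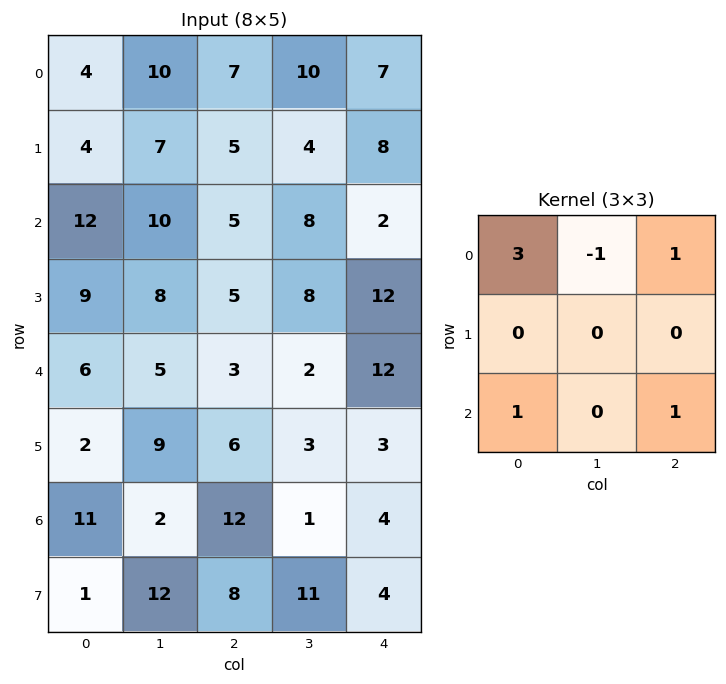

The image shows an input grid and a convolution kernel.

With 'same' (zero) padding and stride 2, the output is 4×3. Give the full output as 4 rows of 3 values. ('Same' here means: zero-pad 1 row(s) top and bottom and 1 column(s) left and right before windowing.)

Output[0,0]: The receptive field on the zero-padded input at this output position is [0 0 0 / 0 4 10 / 0 4 7]. Elementwise product with the kernel and sum: 0·3 + 0·-1 + 0·1 + 0·1 + 7·1.

7 11 4
11 36 12
8 39 15
19 47 17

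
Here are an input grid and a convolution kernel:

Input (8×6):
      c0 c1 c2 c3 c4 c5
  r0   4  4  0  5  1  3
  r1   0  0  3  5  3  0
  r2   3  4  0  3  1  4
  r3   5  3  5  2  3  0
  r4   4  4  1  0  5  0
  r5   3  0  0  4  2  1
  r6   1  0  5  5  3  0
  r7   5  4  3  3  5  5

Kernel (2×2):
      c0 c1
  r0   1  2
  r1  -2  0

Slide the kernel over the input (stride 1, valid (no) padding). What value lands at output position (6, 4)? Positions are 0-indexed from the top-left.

The receptive field on the input at this output position is [3 0 / 5 5]. Elementwise product with the kernel and sum: 3·1 + 0·2 + 5·-2.

-7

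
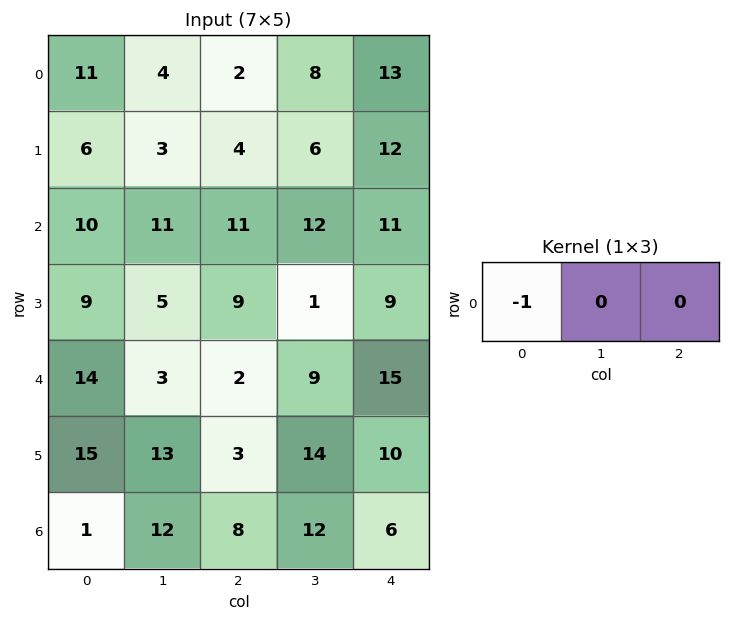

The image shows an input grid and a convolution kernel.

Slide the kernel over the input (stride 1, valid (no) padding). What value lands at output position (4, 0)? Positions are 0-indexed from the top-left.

-14

The receptive field on the input at this output position is [14 3 2]. Elementwise product with the kernel and sum: 14·-1.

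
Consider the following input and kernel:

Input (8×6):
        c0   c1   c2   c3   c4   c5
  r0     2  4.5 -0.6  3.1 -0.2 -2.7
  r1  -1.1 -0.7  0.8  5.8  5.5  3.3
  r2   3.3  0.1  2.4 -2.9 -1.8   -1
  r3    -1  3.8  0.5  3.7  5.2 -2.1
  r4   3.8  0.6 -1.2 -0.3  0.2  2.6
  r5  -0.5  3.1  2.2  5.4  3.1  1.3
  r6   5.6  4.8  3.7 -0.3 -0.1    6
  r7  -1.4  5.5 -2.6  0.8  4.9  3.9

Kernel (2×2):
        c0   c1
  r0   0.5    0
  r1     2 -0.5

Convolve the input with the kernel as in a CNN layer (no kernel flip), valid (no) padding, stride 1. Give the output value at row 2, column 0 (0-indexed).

-2.25

The receptive field on the input at this output position is [3.3 0.1 / -1 3.8]. Elementwise product with the kernel and sum: 3.3·0.5 + -1·2 + 3.8·-0.5.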